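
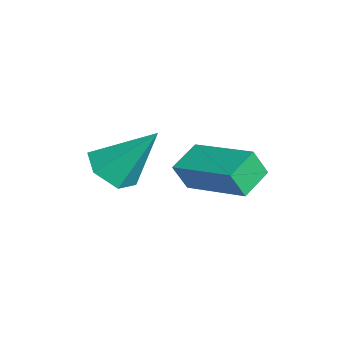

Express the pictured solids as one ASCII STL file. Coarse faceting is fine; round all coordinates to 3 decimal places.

solid 
facet normal -0.169 -0.612 -0.772
outer loop
vertex -3.255 -3.961 -0.026
vertex -4.038 -4.035 0.204
vertex -3.818 -3.44 -0.316
endloop
endfacet
facet normal 0.721 0.657 -0.220
outer loop
vertex -3.255 -3.961 -0.026
vertex -3.818 -3.44 -0.316
vertex -3.722 -2.885 1.656
endloop
endfacet
facet normal -0.168 -0.613 -0.772
outer loop
vertex -3.818 -3.44 -0.316
vertex -4.038 -4.035 0.204
vertex -4.602 -3.515 -0.086
endloop
endfacet
facet normal -0.167 0.951 -0.260
outer loop
vertex -3.818 -3.44 -0.316
vertex -4.602 -3.515 -0.086
vertex -3.722 -2.885 1.656
endloop
endfacet
facet normal -0.167 -0.612 -0.773
outer loop
vertex -4.602 -3.515 -0.086
vertex -4.038 -4.035 0.204
vertex -4.822 -4.11 0.433
endloop
endfacet
facet normal -0.828 0.510 0.234
outer loop
vertex -4.602 -3.515 -0.086
vertex -4.822 -4.11 0.433
vertex -3.722 -2.885 1.656
endloop
endfacet
facet normal -0.167 -0.612 -0.773
outer loop
vertex -4.822 -4.11 0.433
vertex -4.038 -4.035 0.204
vertex -4.258 -4.63 0.723
endloop
endfacet
facet normal -0.602 -0.225 0.766
outer loop
vertex -4.822 -4.11 0.433
vertex -4.258 -4.63 0.723
vertex -3.722 -2.885 1.656
endloop
endfacet
facet normal -0.169 -0.612 -0.773
outer loop
vertex -4.258 -4.63 0.723
vertex -4.038 -4.035 0.204
vertex -3.475 -4.556 0.493
endloop
endfacet
facet normal 0.286 -0.519 0.806
outer loop
vertex -4.258 -4.63 0.723
vertex -3.475 -4.556 0.493
vertex -3.722 -2.885 1.656
endloop
endfacet
facet normal -0.169 -0.612 -0.773
outer loop
vertex -3.475 -4.556 0.493
vertex -4.038 -4.035 0.204
vertex -3.255 -3.961 -0.026
endloop
endfacet
facet normal 0.947 -0.078 0.312
outer loop
vertex -3.475 -4.556 0.493
vertex -3.255 -3.961 -0.026
vertex -3.722 -2.885 1.656
endloop
endfacet
facet normal -0.676 0.663 0.321
outer loop
vertex -3.119 -2.021 1.54
vertex -1.667 -0.819 2.112
vertex -3.122 -1.644 0.755
endloop
endfacet
facet normal -0.737 -0.610 -0.290
outer loop
vertex -2.433 -2.321 0.428
vertex -3.119 -2.021 1.54
vertex -3.122 -1.644 0.755
endloop
endfacet
facet normal -0.676 0.663 0.321
outer loop
vertex -3.122 -1.644 0.755
vertex -1.667 -0.819 2.112
vertex -1.67 -0.442 1.328
endloop
endfacet
facet normal -0.003 0.433 -0.901
outer loop
vertex -1.67 -0.442 1.328
vertex -2.433 -2.321 0.428
vertex -3.122 -1.644 0.755
endloop
endfacet
facet normal 0.003 -0.433 0.902
outer loop
vertex -3.119 -2.021 1.54
vertex -0.978 -1.496 1.785
vertex -1.667 -0.819 2.112
endloop
endfacet
facet normal -0.737 -0.610 -0.290
outer loop
vertex -2.43 -2.698 1.212
vertex -3.119 -2.021 1.54
vertex -2.433 -2.321 0.428
endloop
endfacet
facet normal 0.003 -0.433 0.901
outer loop
vertex -2.43 -2.698 1.212
vertex -0.978 -1.496 1.785
vertex -3.119 -2.021 1.54
endloop
endfacet
facet normal 0.737 0.610 0.291
outer loop
vertex -1.667 -0.819 2.112
vertex -0.978 -1.496 1.785
vertex -1.67 -0.442 1.328
endloop
endfacet
facet normal -0.003 0.433 -0.901
outer loop
vertex -0.981 -1.119 1.0
vertex -2.433 -2.321 0.428
vertex -1.67 -0.442 1.328
endloop
endfacet
facet normal 0.737 0.610 0.290
outer loop
vertex -1.67 -0.442 1.328
vertex -0.978 -1.496 1.785
vertex -0.981 -1.119 1.0
endloop
endfacet
facet normal 0.676 -0.663 -0.322
outer loop
vertex -0.981 -1.119 1.0
vertex -2.43 -2.698 1.212
vertex -2.433 -2.321 0.428
endloop
endfacet
facet normal 0.676 -0.663 -0.321
outer loop
vertex -0.978 -1.496 1.785
vertex -2.43 -2.698 1.212
vertex -0.981 -1.119 1.0
endloop
endfacet

endsolid


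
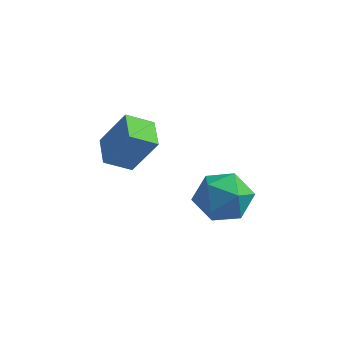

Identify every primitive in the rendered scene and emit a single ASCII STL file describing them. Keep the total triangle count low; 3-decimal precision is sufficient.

solid 
facet normal -0.494 0.844 0.208
outer loop
vertex -3.86 1.195 2.949
vertex -2.986 1.361 4.351
vertex -3.092 1.78 2.401
endloop
endfacet
facet normal -0.526 -0.100 -0.844
outer loop
vertex -2.494 0.759 2.149
vertex -3.86 1.195 2.949
vertex -3.092 1.78 2.401
endloop
endfacet
facet normal -0.494 0.844 0.208
outer loop
vertex -3.092 1.78 2.401
vertex -2.986 1.361 4.351
vertex -2.218 1.946 3.803
endloop
endfacet
facet normal 0.692 0.527 -0.494
outer loop
vertex -2.218 1.946 3.803
vertex -2.494 0.759 2.149
vertex -3.092 1.78 2.401
endloop
endfacet
facet normal -0.692 -0.527 0.494
outer loop
vertex -3.86 1.195 2.949
vertex -2.388 0.34 4.099
vertex -2.986 1.361 4.351
endloop
endfacet
facet normal -0.526 -0.100 -0.844
outer loop
vertex -3.262 0.174 2.697
vertex -3.86 1.195 2.949
vertex -2.494 0.759 2.149
endloop
endfacet
facet normal -0.692 -0.527 0.494
outer loop
vertex -3.262 0.174 2.697
vertex -2.388 0.34 4.099
vertex -3.86 1.195 2.949
endloop
endfacet
facet normal 0.526 0.100 0.844
outer loop
vertex -2.986 1.361 4.351
vertex -2.388 0.34 4.099
vertex -2.218 1.946 3.803
endloop
endfacet
facet normal 0.692 0.527 -0.494
outer loop
vertex -1.62 0.925 3.551
vertex -2.494 0.759 2.149
vertex -2.218 1.946 3.803
endloop
endfacet
facet normal 0.526 0.100 0.844
outer loop
vertex -2.218 1.946 3.803
vertex -2.388 0.34 4.099
vertex -1.62 0.925 3.551
endloop
endfacet
facet normal 0.494 -0.844 -0.208
outer loop
vertex -1.62 0.925 3.551
vertex -3.262 0.174 2.697
vertex -2.494 0.759 2.149
endloop
endfacet
facet normal 0.494 -0.844 -0.208
outer loop
vertex -2.388 0.34 4.099
vertex -3.262 0.174 2.697
vertex -1.62 0.925 3.551
endloop
endfacet
facet normal 0.457 0.789 0.412
outer loop
vertex -0.252 4.33 -0.272
vertex -0.032 3.712 0.668
vertex 0.72 3.728 -0.197
endloop
endfacet
facet normal 0.519 0.801 -0.300
outer loop
vertex -0.252 4.33 -0.272
vertex 0.72 3.728 -0.197
vertex 0.13 3.743 -1.179
endloop
endfacet
facet normal -0.138 0.804 -0.578
outer loop
vertex -0.252 4.33 -0.272
vertex 0.13 3.743 -1.179
vertex -0.986 3.737 -0.922
endloop
endfacet
facet normal -0.606 0.794 -0.040
outer loop
vertex -0.252 4.33 -0.272
vertex -0.986 3.737 -0.922
vertex -1.087 3.718 0.22
endloop
endfacet
facet normal -0.238 0.785 0.572
outer loop
vertex -0.252 4.33 -0.272
vertex -1.087 3.718 0.22
vertex -0.032 3.712 0.668
endloop
endfacet
facet normal 0.842 0.198 -0.503
outer loop
vertex 0.13 3.743 -1.179
vertex 0.72 3.728 -0.197
vertex 0.587 2.762 -0.8
endloop
endfacet
facet normal 0.741 0.178 0.647
outer loop
vertex 0.72 3.728 -0.197
vertex -0.032 3.712 0.668
vertex 0.486 2.743 0.342
endloop
endfacet
facet normal -0.384 0.171 0.907
outer loop
vertex -0.032 3.712 0.668
vertex -1.087 3.718 0.22
vertex -0.63 2.737 0.599
endloop
endfacet
facet normal -0.979 0.187 -0.083
outer loop
vertex -1.087 3.718 0.22
vertex -0.986 3.737 -0.922
vertex -1.22 2.752 -0.383
endloop
endfacet
facet normal -0.221 0.203 -0.954
outer loop
vertex -0.986 3.737 -0.922
vertex 0.13 3.743 -1.179
vertex -0.468 2.768 -1.248
endloop
endfacet
facet normal 0.606 -0.794 0.040
outer loop
vertex -0.248 2.15 -0.308
vertex 0.587 2.762 -0.8
vertex 0.486 2.743 0.342
endloop
endfacet
facet normal 0.138 -0.804 0.578
outer loop
vertex -0.248 2.15 -0.308
vertex 0.486 2.743 0.342
vertex -0.63 2.737 0.599
endloop
endfacet
facet normal -0.519 -0.801 0.300
outer loop
vertex -0.248 2.15 -0.308
vertex -0.63 2.737 0.599
vertex -1.22 2.752 -0.383
endloop
endfacet
facet normal -0.457 -0.789 -0.412
outer loop
vertex -0.248 2.15 -0.308
vertex -1.22 2.752 -0.383
vertex -0.468 2.768 -1.248
endloop
endfacet
facet normal 0.238 -0.785 -0.572
outer loop
vertex -0.248 2.15 -0.308
vertex -0.468 2.768 -1.248
vertex 0.587 2.762 -0.8
endloop
endfacet
facet normal 0.979 -0.187 0.083
outer loop
vertex 0.486 2.743 0.342
vertex 0.587 2.762 -0.8
vertex 0.72 3.728 -0.197
endloop
endfacet
facet normal 0.221 -0.203 0.954
outer loop
vertex -0.63 2.737 0.599
vertex 0.486 2.743 0.342
vertex -0.032 3.712 0.668
endloop
endfacet
facet normal -0.842 -0.198 0.503
outer loop
vertex -1.22 2.752 -0.383
vertex -0.63 2.737 0.599
vertex -1.087 3.718 0.22
endloop
endfacet
facet normal -0.741 -0.178 -0.647
outer loop
vertex -0.468 2.768 -1.248
vertex -1.22 2.752 -0.383
vertex -0.986 3.737 -0.922
endloop
endfacet
facet normal 0.384 -0.171 -0.907
outer loop
vertex 0.587 2.762 -0.8
vertex -0.468 2.768 -1.248
vertex 0.13 3.743 -1.179
endloop
endfacet

endsolid


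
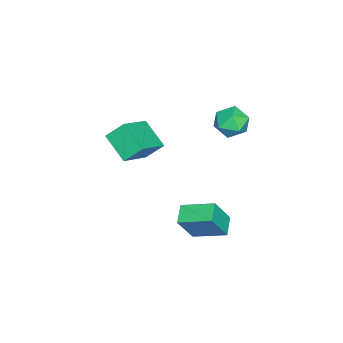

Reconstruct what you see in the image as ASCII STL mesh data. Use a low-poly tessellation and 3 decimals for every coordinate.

solid 
facet normal -0.430 0.278 -0.859
outer loop
vertex 1.919 0.577 -3.458
vertex 1.849 2.326 -2.858
vertex 2.948 0.773 -3.909
endloop
endfacet
facet normal 0.038 -0.945 -0.324
outer loop
vertex 3.751 0.254 -2.302
vertex 1.919 0.577 -3.458
vertex 2.948 0.773 -3.909
endloop
endfacet
facet normal -0.430 0.277 -0.859
outer loop
vertex 2.948 0.773 -3.909
vertex 1.849 2.326 -2.858
vertex 2.877 2.522 -3.309
endloop
endfacet
facet normal 0.902 0.172 -0.395
outer loop
vertex 2.877 2.522 -3.309
vertex 3.751 0.254 -2.302
vertex 2.948 0.773 -3.909
endloop
endfacet
facet normal -0.902 -0.172 0.395
outer loop
vertex 1.919 0.577 -3.458
vertex 2.652 1.807 -1.251
vertex 1.849 2.326 -2.858
endloop
endfacet
facet normal 0.038 -0.945 -0.324
outer loop
vertex 2.723 0.058 -1.851
vertex 1.919 0.577 -3.458
vertex 3.751 0.254 -2.302
endloop
endfacet
facet normal -0.902 -0.172 0.396
outer loop
vertex 2.723 0.058 -1.851
vertex 2.652 1.807 -1.251
vertex 1.919 0.577 -3.458
endloop
endfacet
facet normal -0.038 0.945 0.324
outer loop
vertex 1.849 2.326 -2.858
vertex 2.652 1.807 -1.251
vertex 2.877 2.522 -3.309
endloop
endfacet
facet normal 0.902 0.172 -0.396
outer loop
vertex 3.681 2.003 -1.702
vertex 3.751 0.254 -2.302
vertex 2.877 2.522 -3.309
endloop
endfacet
facet normal -0.038 0.945 0.324
outer loop
vertex 2.877 2.522 -3.309
vertex 2.652 1.807 -1.251
vertex 3.681 2.003 -1.702
endloop
endfacet
facet normal 0.430 -0.278 0.859
outer loop
vertex 3.681 2.003 -1.702
vertex 2.723 0.058 -1.851
vertex 3.751 0.254 -2.302
endloop
endfacet
facet normal 0.430 -0.277 0.859
outer loop
vertex 2.652 1.807 -1.251
vertex 2.723 0.058 -1.851
vertex 3.681 2.003 -1.702
endloop
endfacet
facet normal -0.027 -0.256 0.966
outer loop
vertex 1.127 2.098 4.297
vertex 0.146 1.924 4.224
vertex 0.798 1.188 4.047
endloop
endfacet
facet normal 0.610 -0.407 0.680
outer loop
vertex 1.127 2.098 4.297
vertex 0.798 1.188 4.047
vertex 1.586 1.581 3.576
endloop
endfacet
facet normal 0.885 0.198 0.421
outer loop
vertex 1.127 2.098 4.297
vertex 1.586 1.581 3.576
vertex 1.421 2.56 3.462
endloop
endfacet
facet normal 0.419 0.724 0.548
outer loop
vertex 1.127 2.098 4.297
vertex 1.421 2.56 3.462
vertex 0.531 2.772 3.863
endloop
endfacet
facet normal -0.144 0.442 0.885
outer loop
vertex 1.127 2.098 4.297
vertex 0.531 2.772 3.863
vertex 0.146 1.924 4.224
endloop
endfacet
facet normal 0.505 -0.853 0.133
outer loop
vertex 1.586 1.581 3.576
vertex 0.798 1.188 4.047
vertex 0.889 1.088 3.057
endloop
endfacet
facet normal -0.525 -0.608 0.596
outer loop
vertex 0.798 1.188 4.047
vertex 0.146 1.924 4.224
vertex -0.001 1.3 3.458
endloop
endfacet
facet normal -0.715 0.522 0.464
outer loop
vertex 0.146 1.924 4.224
vertex 0.531 2.772 3.863
vertex -0.166 2.279 3.344
endloop
endfacet
facet normal 0.196 0.977 -0.081
outer loop
vertex 0.531 2.772 3.863
vertex 1.421 2.56 3.462
vertex 0.622 2.672 2.873
endloop
endfacet
facet normal 0.950 0.127 -0.286
outer loop
vertex 1.421 2.56 3.462
vertex 1.586 1.581 3.576
vertex 1.274 1.936 2.696
endloop
endfacet
facet normal -0.419 -0.724 -0.548
outer loop
vertex 0.293 1.762 2.623
vertex 0.889 1.088 3.057
vertex -0.001 1.3 3.458
endloop
endfacet
facet normal -0.885 -0.198 -0.421
outer loop
vertex 0.293 1.762 2.623
vertex -0.001 1.3 3.458
vertex -0.166 2.279 3.344
endloop
endfacet
facet normal -0.610 0.407 -0.680
outer loop
vertex 0.293 1.762 2.623
vertex -0.166 2.279 3.344
vertex 0.622 2.672 2.873
endloop
endfacet
facet normal 0.027 0.256 -0.966
outer loop
vertex 0.293 1.762 2.623
vertex 0.622 2.672 2.873
vertex 1.274 1.936 2.696
endloop
endfacet
facet normal 0.144 -0.442 -0.885
outer loop
vertex 0.293 1.762 2.623
vertex 1.274 1.936 2.696
vertex 0.889 1.088 3.057
endloop
endfacet
facet normal -0.196 -0.977 0.081
outer loop
vertex -0.001 1.3 3.458
vertex 0.889 1.088 3.057
vertex 0.798 1.188 4.047
endloop
endfacet
facet normal -0.950 -0.127 0.286
outer loop
vertex -0.166 2.279 3.344
vertex -0.001 1.3 3.458
vertex 0.146 1.924 4.224
endloop
endfacet
facet normal -0.505 0.853 -0.133
outer loop
vertex 0.622 2.672 2.873
vertex -0.166 2.279 3.344
vertex 0.531 2.772 3.863
endloop
endfacet
facet normal 0.525 0.608 -0.596
outer loop
vertex 1.274 1.936 2.696
vertex 0.622 2.672 2.873
vertex 1.421 2.56 3.462
endloop
endfacet
facet normal 0.715 -0.522 -0.464
outer loop
vertex 0.889 1.088 3.057
vertex 1.274 1.936 2.696
vertex 1.586 1.581 3.576
endloop
endfacet
facet normal -0.858 0.191 -0.478
outer loop
vertex 0.62 -2.534 2.259
vertex 1.42 -1.274 1.326
vertex 0.928 -3.394 1.362
endloop
endfacet
facet normal -0.455 -0.716 0.530
outer loop
vertex 2.78 -3.806 2.394
vertex 0.62 -2.534 2.259
vertex 0.928 -3.394 1.362
endloop
endfacet
facet normal -0.858 0.191 -0.478
outer loop
vertex 0.928 -3.394 1.362
vertex 1.42 -1.274 1.326
vertex 1.728 -2.134 0.429
endloop
endfacet
facet normal 0.241 -0.672 -0.701
outer loop
vertex 1.728 -2.134 0.429
vertex 2.78 -3.806 2.394
vertex 0.928 -3.394 1.362
endloop
endfacet
facet normal -0.241 0.672 0.701
outer loop
vertex 0.62 -2.534 2.259
vertex 3.272 -1.686 2.358
vertex 1.42 -1.274 1.326
endloop
endfacet
facet normal -0.455 -0.716 0.530
outer loop
vertex 2.472 -2.946 3.291
vertex 0.62 -2.534 2.259
vertex 2.78 -3.806 2.394
endloop
endfacet
facet normal -0.241 0.672 0.701
outer loop
vertex 2.472 -2.946 3.291
vertex 3.272 -1.686 2.358
vertex 0.62 -2.534 2.259
endloop
endfacet
facet normal 0.455 0.716 -0.530
outer loop
vertex 1.42 -1.274 1.326
vertex 3.272 -1.686 2.358
vertex 1.728 -2.134 0.429
endloop
endfacet
facet normal 0.241 -0.672 -0.701
outer loop
vertex 3.58 -2.546 1.461
vertex 2.78 -3.806 2.394
vertex 1.728 -2.134 0.429
endloop
endfacet
facet normal 0.455 0.716 -0.530
outer loop
vertex 1.728 -2.134 0.429
vertex 3.272 -1.686 2.358
vertex 3.58 -2.546 1.461
endloop
endfacet
facet normal 0.858 -0.191 0.478
outer loop
vertex 3.58 -2.546 1.461
vertex 2.472 -2.946 3.291
vertex 2.78 -3.806 2.394
endloop
endfacet
facet normal 0.858 -0.191 0.478
outer loop
vertex 3.272 -1.686 2.358
vertex 2.472 -2.946 3.291
vertex 3.58 -2.546 1.461
endloop
endfacet

endsolid


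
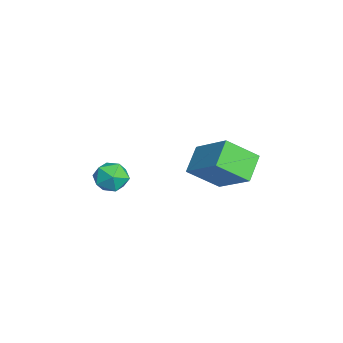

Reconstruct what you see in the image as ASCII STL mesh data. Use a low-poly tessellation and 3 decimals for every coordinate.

solid 
facet normal -0.660 -0.491 -0.568
outer loop
vertex -0.59 1.253 -2.315
vertex -1.503 1.701 -1.641
vertex -0.686 2.446 -3.236
endloop
endfacet
facet normal 0.748 -0.367 -0.553
outer loop
vertex 0.543 3.359 -2.179
vertex -0.59 1.253 -2.315
vertex -0.686 2.446 -3.236
endloop
endfacet
facet normal -0.661 -0.490 -0.568
outer loop
vertex -0.686 2.446 -3.236
vertex -1.503 1.701 -1.641
vertex -1.598 2.894 -2.561
endloop
endfacet
facet normal -0.063 0.790 -0.609
outer loop
vertex -1.598 2.894 -2.561
vertex 0.543 3.359 -2.179
vertex -0.686 2.446 -3.236
endloop
endfacet
facet normal 0.062 -0.790 0.610
outer loop
vertex -0.59 1.253 -2.315
vertex -0.274 2.614 -0.584
vertex -1.503 1.701 -1.641
endloop
endfacet
facet normal 0.748 -0.367 -0.553
outer loop
vertex 0.638 2.166 -1.259
vertex -0.59 1.253 -2.315
vertex 0.543 3.359 -2.179
endloop
endfacet
facet normal 0.063 -0.790 0.610
outer loop
vertex 0.638 2.166 -1.259
vertex -0.274 2.614 -0.584
vertex -0.59 1.253 -2.315
endloop
endfacet
facet normal -0.748 0.367 0.553
outer loop
vertex -1.503 1.701 -1.641
vertex -0.274 2.614 -0.584
vertex -1.598 2.894 -2.561
endloop
endfacet
facet normal -0.063 0.790 -0.610
outer loop
vertex -0.37 3.807 -1.505
vertex 0.543 3.359 -2.179
vertex -1.598 2.894 -2.561
endloop
endfacet
facet normal -0.748 0.367 0.553
outer loop
vertex -1.598 2.894 -2.561
vertex -0.274 2.614 -0.584
vertex -0.37 3.807 -1.505
endloop
endfacet
facet normal 0.660 0.491 0.568
outer loop
vertex -0.37 3.807 -1.505
vertex 0.638 2.166 -1.259
vertex 0.543 3.359 -2.179
endloop
endfacet
facet normal 0.661 0.491 0.567
outer loop
vertex -0.274 2.614 -0.584
vertex 0.638 2.166 -1.259
vertex -0.37 3.807 -1.505
endloop
endfacet
facet normal -0.128 0.961 -0.244
outer loop
vertex 0.203 -0.984 -2.42
vertex -0.176 -0.88 -1.811
vertex 0.543 -0.784 -1.811
endloop
endfacet
facet normal 0.487 0.712 -0.506
outer loop
vertex 0.203 -0.984 -2.42
vertex 0.543 -0.784 -1.811
vertex 0.836 -1.29 -2.241
endloop
endfacet
facet normal 0.338 0.157 -0.928
outer loop
vertex 0.203 -0.984 -2.42
vertex 0.836 -1.29 -2.241
vertex 0.298 -1.699 -2.506
endloop
endfacet
facet normal -0.369 0.063 -0.927
outer loop
vertex 0.203 -0.984 -2.42
vertex 0.298 -1.699 -2.506
vertex -0.328 -1.445 -2.24
endloop
endfacet
facet normal -0.657 0.560 -0.505
outer loop
vertex 0.203 -0.984 -2.42
vertex -0.328 -1.445 -2.24
vertex -0.176 -0.88 -1.811
endloop
endfacet
facet normal 0.879 0.474 0.041
outer loop
vertex 0.836 -1.29 -2.241
vertex 0.543 -0.784 -1.811
vertex 0.848 -1.375 -1.52
endloop
endfacet
facet normal -0.117 0.878 0.464
outer loop
vertex 0.543 -0.784 -1.811
vertex -0.176 -0.88 -1.811
vertex 0.222 -1.121 -1.254
endloop
endfacet
facet normal -0.973 0.229 0.043
outer loop
vertex -0.176 -0.88 -1.811
vertex -0.328 -1.445 -2.24
vertex -0.316 -1.53 -1.519
endloop
endfacet
facet normal -0.506 -0.577 -0.641
outer loop
vertex -0.328 -1.445 -2.24
vertex 0.298 -1.699 -2.506
vertex -0.023 -2.036 -1.949
endloop
endfacet
facet normal 0.639 -0.425 -0.641
outer loop
vertex 0.298 -1.699 -2.506
vertex 0.836 -1.29 -2.241
vertex 0.696 -1.94 -1.949
endloop
endfacet
facet normal 0.369 -0.063 0.927
outer loop
vertex 0.317 -1.836 -1.34
vertex 0.848 -1.375 -1.52
vertex 0.222 -1.121 -1.254
endloop
endfacet
facet normal -0.338 -0.157 0.928
outer loop
vertex 0.317 -1.836 -1.34
vertex 0.222 -1.121 -1.254
vertex -0.316 -1.53 -1.519
endloop
endfacet
facet normal -0.487 -0.712 0.506
outer loop
vertex 0.317 -1.836 -1.34
vertex -0.316 -1.53 -1.519
vertex -0.023 -2.036 -1.949
endloop
endfacet
facet normal 0.128 -0.961 0.244
outer loop
vertex 0.317 -1.836 -1.34
vertex -0.023 -2.036 -1.949
vertex 0.696 -1.94 -1.949
endloop
endfacet
facet normal 0.657 -0.560 0.505
outer loop
vertex 0.317 -1.836 -1.34
vertex 0.696 -1.94 -1.949
vertex 0.848 -1.375 -1.52
endloop
endfacet
facet normal 0.506 0.577 0.641
outer loop
vertex 0.222 -1.121 -1.254
vertex 0.848 -1.375 -1.52
vertex 0.543 -0.784 -1.811
endloop
endfacet
facet normal -0.639 0.425 0.641
outer loop
vertex -0.316 -1.53 -1.519
vertex 0.222 -1.121 -1.254
vertex -0.176 -0.88 -1.811
endloop
endfacet
facet normal -0.879 -0.474 -0.041
outer loop
vertex -0.023 -2.036 -1.949
vertex -0.316 -1.53 -1.519
vertex -0.328 -1.445 -2.24
endloop
endfacet
facet normal 0.117 -0.878 -0.464
outer loop
vertex 0.696 -1.94 -1.949
vertex -0.023 -2.036 -1.949
vertex 0.298 -1.699 -2.506
endloop
endfacet
facet normal 0.973 -0.229 -0.043
outer loop
vertex 0.848 -1.375 -1.52
vertex 0.696 -1.94 -1.949
vertex 0.836 -1.29 -2.241
endloop
endfacet

endsolid


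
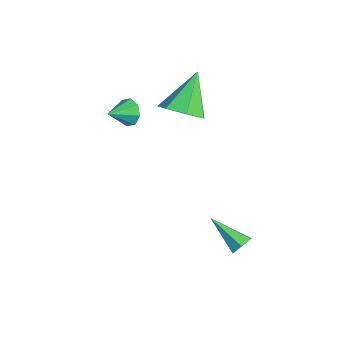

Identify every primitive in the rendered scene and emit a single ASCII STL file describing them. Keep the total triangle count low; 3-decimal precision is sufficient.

solid 
facet normal 0.509 -0.389 -0.768
outer loop
vertex -1.879 -0.265 2.402
vertex -2.696 -0.304 1.88
vertex -2.052 0.418 1.941
endloop
endfacet
facet normal 0.559 0.557 0.615
outer loop
vertex -1.879 -0.265 2.402
vertex -2.052 0.418 1.941
vertex -3.704 0.464 3.4
endloop
endfacet
facet normal 0.509 -0.389 -0.768
outer loop
vertex -2.052 0.418 1.941
vertex -2.696 -0.304 1.88
vertex -2.709 0.557 1.435
endloop
endfacet
facet normal 0.124 0.986 0.110
outer loop
vertex -2.052 0.418 1.941
vertex -2.709 0.557 1.435
vertex -3.704 0.464 3.4
endloop
endfacet
facet normal 0.509 -0.389 -0.768
outer loop
vertex -2.709 0.557 1.435
vertex -2.696 -0.304 1.88
vertex -3.357 0.048 1.263
endloop
endfacet
facet normal -0.558 0.793 -0.245
outer loop
vertex -2.709 0.557 1.435
vertex -3.357 0.048 1.263
vertex -3.704 0.464 3.4
endloop
endfacet
facet normal 0.510 -0.388 -0.768
outer loop
vertex -3.357 0.048 1.263
vertex -2.696 -0.304 1.88
vertex -3.506 -0.727 1.556
endloop
endfacet
facet normal -0.976 0.119 -0.182
outer loop
vertex -3.357 0.048 1.263
vertex -3.506 -0.727 1.556
vertex -3.704 0.464 3.4
endloop
endfacet
facet normal 0.510 -0.388 -0.768
outer loop
vertex -3.506 -0.727 1.556
vertex -2.696 -0.304 1.88
vertex -3.046 -1.184 2.092
endloop
endfacet
facet normal -0.814 -0.524 0.251
outer loop
vertex -3.506 -0.727 1.556
vertex -3.046 -1.184 2.092
vertex -3.704 0.464 3.4
endloop
endfacet
facet normal 0.510 -0.388 -0.768
outer loop
vertex -3.046 -1.184 2.092
vertex -2.696 -0.304 1.88
vertex -2.321 -0.978 2.469
endloop
endfacet
facet normal -0.193 -0.656 0.730
outer loop
vertex -3.046 -1.184 2.092
vertex -2.321 -0.978 2.469
vertex -3.704 0.464 3.4
endloop
endfacet
facet normal 0.509 -0.388 -0.768
outer loop
vertex -2.321 -0.978 2.469
vertex -2.696 -0.304 1.88
vertex -1.879 -0.265 2.402
endloop
endfacet
facet normal 0.418 -0.175 0.892
outer loop
vertex -2.321 -0.978 2.469
vertex -1.879 -0.265 2.402
vertex -3.704 0.464 3.4
endloop
endfacet
facet normal -0.445 0.824 -0.349
outer loop
vertex -1.568 -2.117 3.391
vertex -1.757 -2.439 2.872
vertex -2.006 -2.328 3.451
endloop
endfacet
facet normal 0.180 -0.096 0.979
outer loop
vertex -1.568 -2.117 3.391
vertex -2.006 -2.328 3.451
vertex -1.303 -3.281 3.228
endloop
endfacet
facet normal -0.445 0.825 -0.349
outer loop
vertex -2.006 -2.328 3.451
vertex -1.757 -2.439 2.872
vertex -2.298 -2.604 3.171
endloop
endfacet
facet normal -0.355 -0.453 0.817
outer loop
vertex -2.006 -2.328 3.451
vertex -2.298 -2.604 3.171
vertex -1.303 -3.281 3.228
endloop
endfacet
facet normal -0.445 0.824 -0.350
outer loop
vertex -2.298 -2.604 3.171
vertex -1.757 -2.439 2.872
vertex -2.273 -2.784 2.716
endloop
endfacet
facet normal -0.551 -0.786 0.281
outer loop
vertex -2.298 -2.604 3.171
vertex -2.273 -2.784 2.716
vertex -1.303 -3.281 3.228
endloop
endfacet
facet normal -0.445 0.824 -0.350
outer loop
vertex -2.273 -2.784 2.716
vertex -1.757 -2.439 2.872
vertex -1.946 -2.762 2.352
endloop
endfacet
facet normal -0.294 -0.901 -0.318
outer loop
vertex -2.273 -2.784 2.716
vertex -1.946 -2.762 2.352
vertex -1.303 -3.281 3.228
endloop
endfacet
facet normal -0.444 0.824 -0.351
outer loop
vertex -1.946 -2.762 2.352
vertex -1.757 -2.439 2.872
vertex -1.508 -2.551 2.293
endloop
endfacet
facet normal 0.267 -0.730 -0.629
outer loop
vertex -1.946 -2.762 2.352
vertex -1.508 -2.551 2.293
vertex -1.303 -3.281 3.228
endloop
endfacet
facet normal -0.444 0.824 -0.351
outer loop
vertex -1.508 -2.551 2.293
vertex -1.757 -2.439 2.872
vertex -1.216 -2.275 2.572
endloop
endfacet
facet normal 0.801 -0.374 -0.468
outer loop
vertex -1.508 -2.551 2.293
vertex -1.216 -2.275 2.572
vertex -1.303 -3.281 3.228
endloop
endfacet
facet normal -0.444 0.825 -0.350
outer loop
vertex -1.216 -2.275 2.572
vertex -1.757 -2.439 2.872
vertex -1.24 -2.095 3.027
endloop
endfacet
facet normal 0.997 -0.041 0.069
outer loop
vertex -1.216 -2.275 2.572
vertex -1.24 -2.095 3.027
vertex -1.303 -3.281 3.228
endloop
endfacet
facet normal -0.444 0.825 -0.350
outer loop
vertex -1.24 -2.095 3.027
vertex -1.757 -2.439 2.872
vertex -1.568 -2.117 3.391
endloop
endfacet
facet normal 0.739 0.074 0.670
outer loop
vertex -1.24 -2.095 3.027
vertex -1.568 -2.117 3.391
vertex -1.303 -3.281 3.228
endloop
endfacet
facet normal 0.600 0.600 -0.529
outer loop
vertex 2.175 0.791 -2.43
vertex 1.848 1.198 -2.339
vertex 2.245 1.097 -2.003
endloop
endfacet
facet normal 0.600 -0.693 0.398
outer loop
vertex 2.175 0.791 -2.43
vertex 2.245 1.097 -2.003
vertex 0.852 0.202 -1.461
endloop
endfacet
facet normal 0.600 0.600 -0.529
outer loop
vertex 2.245 1.097 -2.003
vertex 1.848 1.198 -2.339
vertex 1.918 1.504 -1.912
endloop
endfacet
facet normal 0.331 0.055 0.942
outer loop
vertex 2.245 1.097 -2.003
vertex 1.918 1.504 -1.912
vertex 0.852 0.202 -1.461
endloop
endfacet
facet normal 0.600 0.600 -0.529
outer loop
vertex 1.918 1.504 -1.912
vertex 1.848 1.198 -2.339
vertex 1.521 1.605 -2.248
endloop
endfacet
facet normal -0.430 0.589 0.685
outer loop
vertex 1.918 1.504 -1.912
vertex 1.521 1.605 -2.248
vertex 0.852 0.202 -1.461
endloop
endfacet
facet normal 0.600 0.600 -0.529
outer loop
vertex 1.521 1.605 -2.248
vertex 1.848 1.198 -2.339
vertex 1.451 1.299 -2.675
endloop
endfacet
facet normal -0.920 0.373 -0.117
outer loop
vertex 1.521 1.605 -2.248
vertex 1.451 1.299 -2.675
vertex 0.852 0.202 -1.461
endloop
endfacet
facet normal 0.600 0.600 -0.529
outer loop
vertex 1.451 1.299 -2.675
vertex 1.848 1.198 -2.339
vertex 1.778 0.892 -2.766
endloop
endfacet
facet normal -0.651 -0.375 -0.660
outer loop
vertex 1.451 1.299 -2.675
vertex 1.778 0.892 -2.766
vertex 0.852 0.202 -1.461
endloop
endfacet
facet normal 0.600 0.600 -0.529
outer loop
vertex 1.778 0.892 -2.766
vertex 1.848 1.198 -2.339
vertex 2.175 0.791 -2.43
endloop
endfacet
facet normal 0.110 -0.909 -0.403
outer loop
vertex 1.778 0.892 -2.766
vertex 2.175 0.791 -2.43
vertex 0.852 0.202 -1.461
endloop
endfacet

endsolid


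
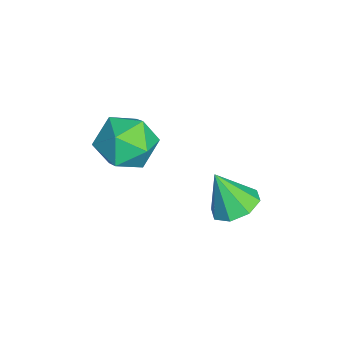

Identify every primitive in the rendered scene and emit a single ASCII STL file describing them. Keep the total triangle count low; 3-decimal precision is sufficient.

solid 
facet normal 0.157 0.434 -0.887
outer loop
vertex -1.822 0.946 2.182
vertex -2.581 1.121 2.133
vertex -1.949 1.479 2.42
endloop
endfacet
facet normal 0.784 -0.088 0.615
outer loop
vertex -1.822 0.946 2.182
vertex -1.949 1.479 2.42
vertex -2.799 0.519 3.367
endloop
endfacet
facet normal 0.158 0.433 -0.888
outer loop
vertex -1.949 1.479 2.42
vertex -2.581 1.121 2.133
vertex -2.446 1.802 2.489
endloop
endfacet
facet normal 0.398 0.441 0.804
outer loop
vertex -1.949 1.479 2.42
vertex -2.446 1.802 2.489
vertex -2.799 0.519 3.367
endloop
endfacet
facet normal 0.157 0.433 -0.888
outer loop
vertex -2.446 1.802 2.489
vertex -2.581 1.121 2.133
vertex -3.022 1.726 2.35
endloop
endfacet
facet normal -0.262 0.593 0.761
outer loop
vertex -2.446 1.802 2.489
vertex -3.022 1.726 2.35
vertex -2.799 0.519 3.367
endloop
endfacet
facet normal 0.157 0.433 -0.888
outer loop
vertex -3.022 1.726 2.35
vertex -2.581 1.121 2.133
vertex -3.339 1.296 2.084
endloop
endfacet
facet normal -0.812 0.282 0.512
outer loop
vertex -3.022 1.726 2.35
vertex -3.339 1.296 2.084
vertex -2.799 0.519 3.367
endloop
endfacet
facet normal 0.157 0.432 -0.888
outer loop
vertex -3.339 1.296 2.084
vertex -2.581 1.121 2.133
vertex -3.212 0.763 1.847
endloop
endfacet
facet normal -0.929 -0.311 0.202
outer loop
vertex -3.339 1.296 2.084
vertex -3.212 0.763 1.847
vertex -2.799 0.519 3.367
endloop
endfacet
facet normal 0.157 0.433 -0.888
outer loop
vertex -3.212 0.763 1.847
vertex -2.581 1.121 2.133
vertex -2.715 0.44 1.777
endloop
endfacet
facet normal -0.544 -0.839 0.013
outer loop
vertex -3.212 0.763 1.847
vertex -2.715 0.44 1.777
vertex -2.799 0.519 3.367
endloop
endfacet
facet normal 0.157 0.433 -0.888
outer loop
vertex -2.715 0.44 1.777
vertex -2.581 1.121 2.133
vertex -2.139 0.516 1.916
endloop
endfacet
facet normal 0.117 -0.992 0.055
outer loop
vertex -2.715 0.44 1.777
vertex -2.139 0.516 1.916
vertex -2.799 0.519 3.367
endloop
endfacet
facet normal 0.157 0.433 -0.888
outer loop
vertex -2.139 0.516 1.916
vertex -2.581 1.121 2.133
vertex -1.822 0.946 2.182
endloop
endfacet
facet normal 0.667 -0.680 0.305
outer loop
vertex -2.139 0.516 1.916
vertex -1.822 0.946 2.182
vertex -2.799 0.519 3.367
endloop
endfacet
facet normal -0.905 -0.348 0.247
outer loop
vertex -4.614 -1.682 4.105
vertex -4.398 -2.568 3.648
vertex -4.179 -2.437 4.636
endloop
endfacet
facet normal -0.674 0.124 0.728
outer loop
vertex -4.614 -1.682 4.105
vertex -4.179 -2.437 4.636
vertex -3.864 -1.475 4.764
endloop
endfacet
facet normal -0.548 0.740 0.391
outer loop
vertex -4.614 -1.682 4.105
vertex -3.864 -1.475 4.764
vertex -3.887 -1.012 3.856
endloop
endfacet
facet normal -0.700 0.648 -0.299
outer loop
vertex -4.614 -1.682 4.105
vertex -3.887 -1.012 3.856
vertex -4.217 -1.687 3.166
endloop
endfacet
facet normal -0.921 -0.024 -0.389
outer loop
vertex -4.614 -1.682 4.105
vertex -4.217 -1.687 3.166
vertex -4.398 -2.568 3.648
endloop
endfacet
facet normal -0.054 -0.114 0.992
outer loop
vertex -3.864 -1.475 4.764
vertex -4.179 -2.437 4.636
vertex -3.183 -2.233 4.714
endloop
endfacet
facet normal -0.427 -0.879 0.211
outer loop
vertex -4.179 -2.437 4.636
vertex -4.398 -2.568 3.648
vertex -3.513 -2.908 4.024
endloop
endfacet
facet normal -0.454 -0.354 -0.818
outer loop
vertex -4.398 -2.568 3.648
vertex -4.217 -1.687 3.166
vertex -3.536 -2.445 3.116
endloop
endfacet
facet normal -0.098 0.734 -0.672
outer loop
vertex -4.217 -1.687 3.166
vertex -3.887 -1.012 3.856
vertex -3.221 -1.483 3.244
endloop
endfacet
facet normal 0.149 0.882 0.446
outer loop
vertex -3.887 -1.012 3.856
vertex -3.864 -1.475 4.764
vertex -3.002 -1.352 4.232
endloop
endfacet
facet normal 0.700 -0.648 0.299
outer loop
vertex -2.786 -2.238 3.775
vertex -3.183 -2.233 4.714
vertex -3.513 -2.908 4.024
endloop
endfacet
facet normal 0.548 -0.740 -0.391
outer loop
vertex -2.786 -2.238 3.775
vertex -3.513 -2.908 4.024
vertex -3.536 -2.445 3.116
endloop
endfacet
facet normal 0.674 -0.124 -0.728
outer loop
vertex -2.786 -2.238 3.775
vertex -3.536 -2.445 3.116
vertex -3.221 -1.483 3.244
endloop
endfacet
facet normal 0.905 0.348 -0.247
outer loop
vertex -2.786 -2.238 3.775
vertex -3.221 -1.483 3.244
vertex -3.002 -1.352 4.232
endloop
endfacet
facet normal 0.921 0.024 0.389
outer loop
vertex -2.786 -2.238 3.775
vertex -3.002 -1.352 4.232
vertex -3.183 -2.233 4.714
endloop
endfacet
facet normal 0.098 -0.734 0.672
outer loop
vertex -3.513 -2.908 4.024
vertex -3.183 -2.233 4.714
vertex -4.179 -2.437 4.636
endloop
endfacet
facet normal -0.149 -0.882 -0.446
outer loop
vertex -3.536 -2.445 3.116
vertex -3.513 -2.908 4.024
vertex -4.398 -2.568 3.648
endloop
endfacet
facet normal 0.054 0.114 -0.992
outer loop
vertex -3.221 -1.483 3.244
vertex -3.536 -2.445 3.116
vertex -4.217 -1.687 3.166
endloop
endfacet
facet normal 0.427 0.879 -0.211
outer loop
vertex -3.002 -1.352 4.232
vertex -3.221 -1.483 3.244
vertex -3.887 -1.012 3.856
endloop
endfacet
facet normal 0.454 0.354 0.818
outer loop
vertex -3.183 -2.233 4.714
vertex -3.002 -1.352 4.232
vertex -3.864 -1.475 4.764
endloop
endfacet

endsolid


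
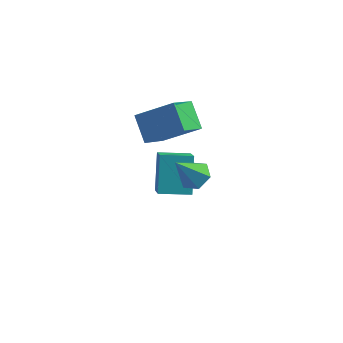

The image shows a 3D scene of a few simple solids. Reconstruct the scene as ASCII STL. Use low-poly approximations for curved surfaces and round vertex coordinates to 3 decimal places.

solid 
facet normal -0.482 0.631 0.608
outer loop
vertex -0.704 2.466 4.34
vertex -0.247 3.74 3.379
vertex -2.376 2.242 3.248
endloop
endfacet
facet normal -0.275 -0.767 0.579
outer loop
vertex -1.673 1.32 2.361
vertex -0.704 2.466 4.34
vertex -2.376 2.242 3.248
endloop
endfacet
facet normal -0.482 0.631 0.608
outer loop
vertex -2.376 2.242 3.248
vertex -0.247 3.74 3.379
vertex -1.919 3.516 2.287
endloop
endfacet
facet normal -0.832 -0.112 -0.543
outer loop
vertex -1.919 3.516 2.287
vertex -1.673 1.32 2.361
vertex -2.376 2.242 3.248
endloop
endfacet
facet normal 0.832 0.112 0.543
outer loop
vertex -0.704 2.466 4.34
vertex 0.456 2.818 2.492
vertex -0.247 3.74 3.379
endloop
endfacet
facet normal -0.275 -0.767 0.579
outer loop
vertex -0.001 1.544 3.453
vertex -0.704 2.466 4.34
vertex -1.673 1.32 2.361
endloop
endfacet
facet normal 0.832 0.112 0.543
outer loop
vertex -0.001 1.544 3.453
vertex 0.456 2.818 2.492
vertex -0.704 2.466 4.34
endloop
endfacet
facet normal 0.275 0.767 -0.579
outer loop
vertex -0.247 3.74 3.379
vertex 0.456 2.818 2.492
vertex -1.919 3.516 2.287
endloop
endfacet
facet normal -0.832 -0.112 -0.543
outer loop
vertex -1.216 2.594 1.4
vertex -1.673 1.32 2.361
vertex -1.919 3.516 2.287
endloop
endfacet
facet normal 0.275 0.767 -0.579
outer loop
vertex -1.919 3.516 2.287
vertex 0.456 2.818 2.492
vertex -1.216 2.594 1.4
endloop
endfacet
facet normal 0.482 -0.631 -0.608
outer loop
vertex -1.216 2.594 1.4
vertex -0.001 1.544 3.453
vertex -1.673 1.32 2.361
endloop
endfacet
facet normal 0.482 -0.631 -0.608
outer loop
vertex 0.456 2.818 2.492
vertex -0.001 1.544 3.453
vertex -1.216 2.594 1.4
endloop
endfacet
facet normal 0.380 0.406 -0.831
outer loop
vertex 1.861 -1.297 3.527
vertex 1.178 -1.151 3.286
vertex 1.54 -0.652 3.695
endloop
endfacet
facet normal 0.632 0.115 0.766
outer loop
vertex 1.861 -1.297 3.527
vertex 1.54 -0.652 3.695
vertex 0.522 -1.849 4.714
endloop
endfacet
facet normal 0.381 0.405 -0.831
outer loop
vertex 1.54 -0.652 3.695
vertex 1.178 -1.151 3.286
vertex 0.856 -0.506 3.453
endloop
endfacet
facet normal -0.104 0.694 0.712
outer loop
vertex 1.54 -0.652 3.695
vertex 0.856 -0.506 3.453
vertex 0.522 -1.849 4.714
endloop
endfacet
facet normal 0.381 0.405 -0.831
outer loop
vertex 0.856 -0.506 3.453
vertex 1.178 -1.151 3.286
vertex 0.494 -1.004 3.044
endloop
endfacet
facet normal -0.868 0.437 0.236
outer loop
vertex 0.856 -0.506 3.453
vertex 0.494 -1.004 3.044
vertex 0.522 -1.849 4.714
endloop
endfacet
facet normal 0.381 0.406 -0.831
outer loop
vertex 0.494 -1.004 3.044
vertex 1.178 -1.151 3.286
vertex 0.815 -1.649 2.876
endloop
endfacet
facet normal -0.898 -0.398 -0.187
outer loop
vertex 0.494 -1.004 3.044
vertex 0.815 -1.649 2.876
vertex 0.522 -1.849 4.714
endloop
endfacet
facet normal 0.381 0.406 -0.831
outer loop
vertex 0.815 -1.649 2.876
vertex 1.178 -1.151 3.286
vertex 1.499 -1.796 3.118
endloop
endfacet
facet normal -0.163 -0.978 -0.132
outer loop
vertex 0.815 -1.649 2.876
vertex 1.499 -1.796 3.118
vertex 0.522 -1.849 4.714
endloop
endfacet
facet normal 0.380 0.406 -0.831
outer loop
vertex 1.499 -1.796 3.118
vertex 1.178 -1.151 3.286
vertex 1.861 -1.297 3.527
endloop
endfacet
facet normal 0.602 -0.720 0.345
outer loop
vertex 1.499 -1.796 3.118
vertex 1.861 -1.297 3.527
vertex 0.522 -1.849 4.714
endloop
endfacet
facet normal -0.953 -0.291 0.086
outer loop
vertex -1.37 2.62 0.277
vertex -1.834 3.814 -0.825
vertex -1.115 1.349 -1.206
endloop
endfacet
facet normal 0.275 -0.706 0.652
outer loop
vertex 0.314 1.786 -1.335
vertex -1.37 2.62 0.277
vertex -1.115 1.349 -1.206
endloop
endfacet
facet normal -0.953 -0.291 0.086
outer loop
vertex -1.115 1.349 -1.206
vertex -1.834 3.814 -0.825
vertex -1.579 2.543 -2.309
endloop
endfacet
facet normal 0.129 -0.645 -0.753
outer loop
vertex -1.579 2.543 -2.309
vertex 0.314 1.786 -1.335
vertex -1.115 1.349 -1.206
endloop
endfacet
facet normal -0.129 0.645 0.753
outer loop
vertex -1.37 2.62 0.277
vertex -0.405 4.251 -0.954
vertex -1.834 3.814 -0.825
endloop
endfacet
facet normal 0.274 -0.707 0.652
outer loop
vertex 0.059 3.057 0.149
vertex -1.37 2.62 0.277
vertex 0.314 1.786 -1.335
endloop
endfacet
facet normal -0.130 0.645 0.753
outer loop
vertex 0.059 3.057 0.149
vertex -0.405 4.251 -0.954
vertex -1.37 2.62 0.277
endloop
endfacet
facet normal -0.275 0.706 -0.652
outer loop
vertex -1.834 3.814 -0.825
vertex -0.405 4.251 -0.954
vertex -1.579 2.543 -2.309
endloop
endfacet
facet normal 0.130 -0.645 -0.753
outer loop
vertex -0.15 2.98 -2.437
vertex 0.314 1.786 -1.335
vertex -1.579 2.543 -2.309
endloop
endfacet
facet normal -0.274 0.706 -0.653
outer loop
vertex -1.579 2.543 -2.309
vertex -0.405 4.251 -0.954
vertex -0.15 2.98 -2.437
endloop
endfacet
facet normal 0.953 0.291 -0.086
outer loop
vertex -0.15 2.98 -2.437
vertex 0.059 3.057 0.149
vertex 0.314 1.786 -1.335
endloop
endfacet
facet normal 0.953 0.291 -0.086
outer loop
vertex -0.405 4.251 -0.954
vertex 0.059 3.057 0.149
vertex -0.15 2.98 -2.437
endloop
endfacet

endsolid


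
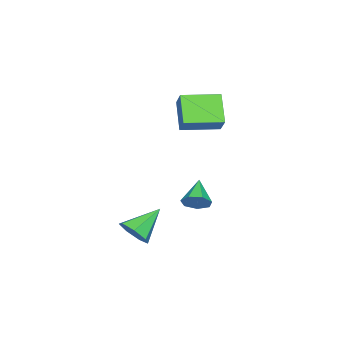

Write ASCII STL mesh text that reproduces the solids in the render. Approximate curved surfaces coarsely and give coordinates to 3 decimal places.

solid 
facet normal 0.823 0.215 -0.527
outer loop
vertex -2.271 1.152 -0.873
vertex -2.527 0.76 -1.433
vertex -2.623 1.47 -1.293
endloop
endfacet
facet normal -0.220 0.680 0.699
outer loop
vertex -2.271 1.152 -0.873
vertex -2.623 1.47 -1.293
vertex -3.753 0.44 -0.647
endloop
endfacet
facet normal 0.822 0.215 -0.527
outer loop
vertex -2.623 1.47 -1.293
vertex -2.527 0.76 -1.433
vertex -2.903 1.253 -1.818
endloop
endfacet
facet normal -0.660 0.750 0.042
outer loop
vertex -2.623 1.47 -1.293
vertex -2.903 1.253 -1.818
vertex -3.753 0.44 -0.647
endloop
endfacet
facet normal 0.822 0.215 -0.527
outer loop
vertex -2.903 1.253 -1.818
vertex -2.527 0.76 -1.433
vertex -2.9 0.665 -2.053
endloop
endfacet
facet normal -0.853 0.190 -0.487
outer loop
vertex -2.903 1.253 -1.818
vertex -2.9 0.665 -2.053
vertex -3.753 0.44 -0.647
endloop
endfacet
facet normal 0.822 0.213 -0.527
outer loop
vertex -2.9 0.665 -2.053
vertex -2.527 0.76 -1.433
vertex -2.617 0.148 -1.821
endloop
endfacet
facet normal -0.654 -0.577 -0.489
outer loop
vertex -2.9 0.665 -2.053
vertex -2.617 0.148 -1.821
vertex -3.753 0.44 -0.647
endloop
endfacet
facet normal 0.822 0.214 -0.528
outer loop
vertex -2.617 0.148 -1.821
vertex -2.527 0.76 -1.433
vertex -2.266 0.092 -1.297
endloop
endfacet
facet normal -0.212 -0.977 0.038
outer loop
vertex -2.617 0.148 -1.821
vertex -2.266 0.092 -1.297
vertex -3.753 0.44 -0.647
endloop
endfacet
facet normal 0.823 0.214 -0.527
outer loop
vertex -2.266 0.092 -1.297
vertex -2.527 0.76 -1.433
vertex -2.112 0.538 -0.875
endloop
endfacet
facet normal 0.139 -0.705 0.695
outer loop
vertex -2.266 0.092 -1.297
vertex -2.112 0.538 -0.875
vertex -3.753 0.44 -0.647
endloop
endfacet
facet normal 0.823 0.215 -0.526
outer loop
vertex -2.112 0.538 -0.875
vertex -2.527 0.76 -1.433
vertex -2.271 1.152 -0.873
endloop
endfacet
facet normal 0.136 0.032 0.990
outer loop
vertex -2.112 0.538 -0.875
vertex -2.271 1.152 -0.873
vertex -3.753 0.44 -0.647
endloop
endfacet
facet normal 0.719 -0.416 -0.556
outer loop
vertex 1.114 -1.328 -1.231
vertex 0.804 -0.932 -1.928
vertex 1.396 -0.652 -1.372
endloop
endfacet
facet normal 0.249 0.097 0.964
outer loop
vertex 1.114 -1.328 -1.231
vertex 1.396 -0.652 -1.372
vertex -0.484 -0.188 -0.932
endloop
endfacet
facet normal 0.719 -0.415 -0.557
outer loop
vertex 1.396 -0.652 -1.372
vertex 0.804 -0.932 -1.928
vertex 1.232 -0.186 -1.931
endloop
endfacet
facet normal 0.319 0.772 0.550
outer loop
vertex 1.396 -0.652 -1.372
vertex 1.232 -0.186 -1.931
vertex -0.484 -0.188 -0.932
endloop
endfacet
facet normal 0.720 -0.415 -0.557
outer loop
vertex 1.232 -0.186 -1.931
vertex 0.804 -0.932 -1.928
vertex 0.745 -0.282 -2.489
endloop
endfacet
facet normal -0.067 0.991 -0.112
outer loop
vertex 1.232 -0.186 -1.931
vertex 0.745 -0.282 -2.489
vertex -0.484 -0.188 -0.932
endloop
endfacet
facet normal 0.719 -0.416 -0.557
outer loop
vertex 0.745 -0.282 -2.489
vertex 0.804 -0.932 -1.928
vertex 0.302 -0.867 -2.624
endloop
endfacet
facet normal -0.617 0.588 -0.523
outer loop
vertex 0.745 -0.282 -2.489
vertex 0.302 -0.867 -2.624
vertex -0.484 -0.188 -0.932
endloop
endfacet
facet normal 0.719 -0.415 -0.557
outer loop
vertex 0.302 -0.867 -2.624
vertex 0.804 -0.932 -1.928
vertex 0.237 -1.501 -2.236
endloop
endfacet
facet normal -0.918 -0.134 -0.373
outer loop
vertex 0.302 -0.867 -2.624
vertex 0.237 -1.501 -2.236
vertex -0.484 -0.188 -0.932
endloop
endfacet
facet normal 0.719 -0.416 -0.556
outer loop
vertex 0.237 -1.501 -2.236
vertex 0.804 -0.932 -1.928
vertex 0.598 -1.706 -1.616
endloop
endfacet
facet normal -0.743 -0.631 0.224
outer loop
vertex 0.237 -1.501 -2.236
vertex 0.598 -1.706 -1.616
vertex -0.484 -0.188 -0.932
endloop
endfacet
facet normal 0.720 -0.416 -0.556
outer loop
vertex 0.598 -1.706 -1.616
vertex 0.804 -0.932 -1.928
vertex 1.114 -1.328 -1.231
endloop
endfacet
facet normal -0.224 -0.529 0.819
outer loop
vertex 0.598 -1.706 -1.616
vertex 1.114 -1.328 -1.231
vertex -0.484 -0.188 -0.932
endloop
endfacet
facet normal -0.507 0.860 -0.051
outer loop
vertex -5.049 0.799 3.88
vertex -4.378 1.244 4.715
vertex -3.969 1.366 2.71
endloop
endfacet
facet normal -0.579 -0.383 -0.720
outer loop
vertex -3.022 -0.244 2.805
vertex -5.049 0.799 3.88
vertex -3.969 1.366 2.71
endloop
endfacet
facet normal -0.506 0.861 -0.051
outer loop
vertex -3.969 1.366 2.71
vertex -4.378 1.244 4.715
vertex -3.298 1.81 3.545
endloop
endfacet
facet normal 0.639 0.335 -0.692
outer loop
vertex -3.298 1.81 3.545
vertex -3.022 -0.244 2.805
vertex -3.969 1.366 2.71
endloop
endfacet
facet normal -0.639 -0.335 0.692
outer loop
vertex -5.049 0.799 3.88
vertex -3.431 -0.366 4.81
vertex -4.378 1.244 4.715
endloop
endfacet
facet normal -0.579 -0.383 -0.720
outer loop
vertex -4.102 -0.81 3.975
vertex -5.049 0.799 3.88
vertex -3.022 -0.244 2.805
endloop
endfacet
facet normal -0.639 -0.335 0.692
outer loop
vertex -4.102 -0.81 3.975
vertex -3.431 -0.366 4.81
vertex -5.049 0.799 3.88
endloop
endfacet
facet normal 0.579 0.383 0.720
outer loop
vertex -4.378 1.244 4.715
vertex -3.431 -0.366 4.81
vertex -3.298 1.81 3.545
endloop
endfacet
facet normal 0.639 0.335 -0.692
outer loop
vertex -2.351 0.201 3.64
vertex -3.022 -0.244 2.805
vertex -3.298 1.81 3.545
endloop
endfacet
facet normal 0.579 0.383 0.720
outer loop
vertex -3.298 1.81 3.545
vertex -3.431 -0.366 4.81
vertex -2.351 0.201 3.64
endloop
endfacet
facet normal 0.507 -0.861 0.051
outer loop
vertex -2.351 0.201 3.64
vertex -4.102 -0.81 3.975
vertex -3.022 -0.244 2.805
endloop
endfacet
facet normal 0.507 -0.861 0.051
outer loop
vertex -3.431 -0.366 4.81
vertex -4.102 -0.81 3.975
vertex -2.351 0.201 3.64
endloop
endfacet

endsolid


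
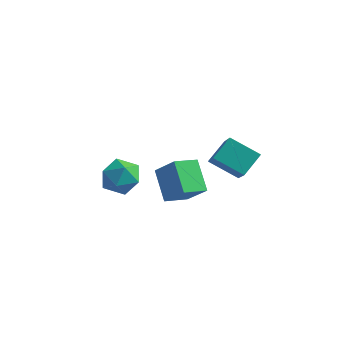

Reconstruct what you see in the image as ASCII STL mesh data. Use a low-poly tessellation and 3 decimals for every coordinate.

solid 
facet normal -0.566 0.501 0.654
outer loop
vertex 1.21 -2.948 -0.548
vertex 1.823 -1.76 -0.928
vertex -0.016 -2.712 -1.789
endloop
endfacet
facet normal -0.441 -0.855 0.273
outer loop
vertex 1.077 -3.68 -3.052
vertex 1.21 -2.948 -0.548
vertex -0.016 -2.712 -1.789
endloop
endfacet
facet normal -0.566 0.502 0.654
outer loop
vertex -0.016 -2.712 -1.789
vertex 1.823 -1.76 -0.928
vertex 0.598 -1.524 -2.169
endloop
endfacet
facet normal -0.696 0.134 -0.705
outer loop
vertex 0.598 -1.524 -2.169
vertex 1.077 -3.68 -3.052
vertex -0.016 -2.712 -1.789
endloop
endfacet
facet normal 0.696 -0.134 0.705
outer loop
vertex 1.21 -2.948 -0.548
vertex 2.916 -2.728 -2.191
vertex 1.823 -1.76 -0.928
endloop
endfacet
facet normal -0.442 -0.855 0.273
outer loop
vertex 2.302 -3.916 -1.811
vertex 1.21 -2.948 -0.548
vertex 1.077 -3.68 -3.052
endloop
endfacet
facet normal 0.696 -0.134 0.705
outer loop
vertex 2.302 -3.916 -1.811
vertex 2.916 -2.728 -2.191
vertex 1.21 -2.948 -0.548
endloop
endfacet
facet normal 0.441 0.855 -0.273
outer loop
vertex 1.823 -1.76 -0.928
vertex 2.916 -2.728 -2.191
vertex 0.598 -1.524 -2.169
endloop
endfacet
facet normal -0.697 0.134 -0.705
outer loop
vertex 1.69 -2.492 -3.432
vertex 1.077 -3.68 -3.052
vertex 0.598 -1.524 -2.169
endloop
endfacet
facet normal 0.441 0.855 -0.273
outer loop
vertex 0.598 -1.524 -2.169
vertex 2.916 -2.728 -2.191
vertex 1.69 -2.492 -3.432
endloop
endfacet
facet normal 0.566 -0.501 -0.654
outer loop
vertex 1.69 -2.492 -3.432
vertex 2.302 -3.916 -1.811
vertex 1.077 -3.68 -3.052
endloop
endfacet
facet normal 0.566 -0.502 -0.654
outer loop
vertex 2.916 -2.728 -2.191
vertex 2.302 -3.916 -1.811
vertex 1.69 -2.492 -3.432
endloop
endfacet
facet normal -0.465 0.606 -0.646
outer loop
vertex 2.103 0.465 -0.821
vertex 3.66 0.746 -1.678
vertex 1.825 -0.69 -1.704
endloop
endfacet
facet normal -0.865 -0.156 0.477
outer loop
vertex 2.82 -1.986 -0.322
vertex 2.103 0.465 -0.821
vertex 1.825 -0.69 -1.704
endloop
endfacet
facet normal -0.465 0.606 -0.646
outer loop
vertex 1.825 -0.69 -1.704
vertex 3.66 0.746 -1.678
vertex 3.382 -0.409 -2.561
endloop
endfacet
facet normal -0.188 -0.780 -0.597
outer loop
vertex 3.382 -0.409 -2.561
vertex 2.82 -1.986 -0.322
vertex 1.825 -0.69 -1.704
endloop
endfacet
facet normal 0.188 0.780 0.597
outer loop
vertex 2.103 0.465 -0.821
vertex 4.655 -0.55 -0.296
vertex 3.66 0.746 -1.678
endloop
endfacet
facet normal -0.865 -0.156 0.477
outer loop
vertex 3.098 -0.831 0.561
vertex 2.103 0.465 -0.821
vertex 2.82 -1.986 -0.322
endloop
endfacet
facet normal 0.188 0.780 0.597
outer loop
vertex 3.098 -0.831 0.561
vertex 4.655 -0.55 -0.296
vertex 2.103 0.465 -0.821
endloop
endfacet
facet normal 0.865 0.156 -0.477
outer loop
vertex 3.66 0.746 -1.678
vertex 4.655 -0.55 -0.296
vertex 3.382 -0.409 -2.561
endloop
endfacet
facet normal -0.188 -0.780 -0.597
outer loop
vertex 4.377 -1.705 -1.179
vertex 2.82 -1.986 -0.322
vertex 3.382 -0.409 -2.561
endloop
endfacet
facet normal 0.865 0.156 -0.477
outer loop
vertex 3.382 -0.409 -2.561
vertex 4.655 -0.55 -0.296
vertex 4.377 -1.705 -1.179
endloop
endfacet
facet normal 0.465 -0.606 0.646
outer loop
vertex 4.377 -1.705 -1.179
vertex 3.098 -0.831 0.561
vertex 2.82 -1.986 -0.322
endloop
endfacet
facet normal 0.465 -0.606 0.646
outer loop
vertex 4.655 -0.55 -0.296
vertex 3.098 -0.831 0.561
vertex 4.377 -1.705 -1.179
endloop
endfacet
facet normal -0.248 -0.210 0.946
outer loop
vertex -2.986 -1.497 -2.697
vertex -3.083 -2.647 -2.978
vertex -2.041 -2.212 -2.608
endloop
endfacet
facet normal 0.183 0.357 0.916
outer loop
vertex -2.986 -1.497 -2.697
vertex -2.041 -2.212 -2.608
vertex -1.918 -1.119 -3.058
endloop
endfacet
facet normal -0.130 0.852 0.508
outer loop
vertex -2.986 -1.497 -2.697
vertex -1.918 -1.119 -3.058
vertex -2.884 -0.879 -3.707
endloop
endfacet
facet normal -0.755 0.590 0.285
outer loop
vertex -2.986 -1.497 -2.697
vertex -2.884 -0.879 -3.707
vertex -3.604 -1.824 -3.657
endloop
endfacet
facet normal -0.829 -0.066 0.556
outer loop
vertex -2.986 -1.497 -2.697
vertex -3.604 -1.824 -3.657
vertex -3.083 -2.647 -2.978
endloop
endfacet
facet normal 0.789 0.156 0.595
outer loop
vertex -1.918 -1.119 -3.058
vertex -2.041 -2.212 -2.608
vertex -1.356 -2.036 -3.563
endloop
endfacet
facet normal 0.089 -0.761 0.643
outer loop
vertex -2.041 -2.212 -2.608
vertex -3.083 -2.647 -2.978
vertex -2.076 -2.981 -3.513
endloop
endfacet
facet normal -0.849 -0.527 0.012
outer loop
vertex -3.083 -2.647 -2.978
vertex -3.604 -1.824 -3.657
vertex -3.042 -2.741 -4.162
endloop
endfacet
facet normal -0.731 0.534 -0.426
outer loop
vertex -3.604 -1.824 -3.657
vertex -2.884 -0.879 -3.707
vertex -2.919 -1.648 -4.612
endloop
endfacet
facet normal 0.282 0.957 -0.066
outer loop
vertex -2.884 -0.879 -3.707
vertex -1.918 -1.119 -3.058
vertex -1.877 -1.213 -4.242
endloop
endfacet
facet normal 0.755 -0.590 -0.285
outer loop
vertex -1.974 -2.363 -4.523
vertex -1.356 -2.036 -3.563
vertex -2.076 -2.981 -3.513
endloop
endfacet
facet normal 0.130 -0.852 -0.508
outer loop
vertex -1.974 -2.363 -4.523
vertex -2.076 -2.981 -3.513
vertex -3.042 -2.741 -4.162
endloop
endfacet
facet normal -0.183 -0.357 -0.916
outer loop
vertex -1.974 -2.363 -4.523
vertex -3.042 -2.741 -4.162
vertex -2.919 -1.648 -4.612
endloop
endfacet
facet normal 0.248 0.210 -0.946
outer loop
vertex -1.974 -2.363 -4.523
vertex -2.919 -1.648 -4.612
vertex -1.877 -1.213 -4.242
endloop
endfacet
facet normal 0.829 0.066 -0.556
outer loop
vertex -1.974 -2.363 -4.523
vertex -1.877 -1.213 -4.242
vertex -1.356 -2.036 -3.563
endloop
endfacet
facet normal 0.731 -0.534 0.426
outer loop
vertex -2.076 -2.981 -3.513
vertex -1.356 -2.036 -3.563
vertex -2.041 -2.212 -2.608
endloop
endfacet
facet normal -0.282 -0.957 0.066
outer loop
vertex -3.042 -2.741 -4.162
vertex -2.076 -2.981 -3.513
vertex -3.083 -2.647 -2.978
endloop
endfacet
facet normal -0.789 -0.156 -0.595
outer loop
vertex -2.919 -1.648 -4.612
vertex -3.042 -2.741 -4.162
vertex -3.604 -1.824 -3.657
endloop
endfacet
facet normal -0.089 0.761 -0.643
outer loop
vertex -1.877 -1.213 -4.242
vertex -2.919 -1.648 -4.612
vertex -2.884 -0.879 -3.707
endloop
endfacet
facet normal 0.849 0.527 -0.012
outer loop
vertex -1.356 -2.036 -3.563
vertex -1.877 -1.213 -4.242
vertex -1.918 -1.119 -3.058
endloop
endfacet

endsolid


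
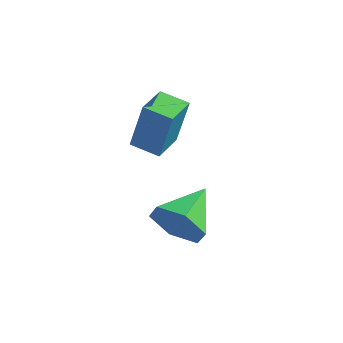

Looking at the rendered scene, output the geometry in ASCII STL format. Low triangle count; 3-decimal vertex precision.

solid 
facet normal 0.009 -0.956 -0.292
outer loop
vertex 0.615 0.248 1.672
vertex 0.256 0.46 0.966
vertex 1.074 0.45 1.023
endloop
endfacet
facet normal 0.735 0.293 0.611
outer loop
vertex 0.615 0.248 1.672
vertex 1.074 0.45 1.023
vertex 0.244 1.8 1.374
endloop
endfacet
facet normal 0.009 -0.956 -0.292
outer loop
vertex 1.074 0.45 1.023
vertex 0.256 0.46 0.966
vertex 0.714 0.662 0.317
endloop
endfacet
facet normal 0.798 0.553 -0.241
outer loop
vertex 1.074 0.45 1.023
vertex 0.714 0.662 0.317
vertex 0.244 1.8 1.374
endloop
endfacet
facet normal 0.008 -0.956 -0.292
outer loop
vertex 0.714 0.662 0.317
vertex 0.256 0.46 0.966
vertex -0.104 0.673 0.26
endloop
endfacet
facet normal 0.059 0.692 -0.719
outer loop
vertex 0.714 0.662 0.317
vertex -0.104 0.673 0.26
vertex 0.244 1.8 1.374
endloop
endfacet
facet normal 0.008 -0.956 -0.292
outer loop
vertex -0.104 0.673 0.26
vertex 0.256 0.46 0.966
vertex -0.562 0.471 0.909
endloop
endfacet
facet normal -0.743 0.572 -0.347
outer loop
vertex -0.104 0.673 0.26
vertex -0.562 0.471 0.909
vertex 0.244 1.8 1.374
endloop
endfacet
facet normal 0.007 -0.957 -0.291
outer loop
vertex -0.562 0.471 0.909
vertex 0.256 0.46 0.966
vertex -0.203 0.259 1.615
endloop
endfacet
facet normal -0.806 0.312 0.503
outer loop
vertex -0.562 0.471 0.909
vertex -0.203 0.259 1.615
vertex 0.244 1.8 1.374
endloop
endfacet
facet normal 0.007 -0.957 -0.291
outer loop
vertex -0.203 0.259 1.615
vertex 0.256 0.46 0.966
vertex 0.615 0.248 1.672
endloop
endfacet
facet normal -0.066 0.173 0.983
outer loop
vertex -0.203 0.259 1.615
vertex 0.615 0.248 1.672
vertex 0.244 1.8 1.374
endloop
endfacet
facet normal -0.976 -0.098 0.196
outer loop
vertex -2.605 3.355 2.233
vertex -2.736 4.409 2.109
vertex -2.883 3.144 0.744
endloop
endfacet
facet normal 0.123 -0.985 0.117
outer loop
vertex -2.024 3.231 0.571
vertex -2.605 3.355 2.233
vertex -2.883 3.144 0.744
endloop
endfacet
facet normal -0.976 -0.098 0.196
outer loop
vertex -2.883 3.144 0.744
vertex -2.736 4.409 2.109
vertex -3.014 4.199 0.619
endloop
endfacet
facet normal -0.182 -0.138 -0.974
outer loop
vertex -3.014 4.199 0.619
vertex -2.024 3.231 0.571
vertex -2.883 3.144 0.744
endloop
endfacet
facet normal 0.182 0.137 0.974
outer loop
vertex -2.605 3.355 2.233
vertex -1.877 4.496 1.936
vertex -2.736 4.409 2.109
endloop
endfacet
facet normal 0.122 -0.986 0.116
outer loop
vertex -1.746 3.441 2.061
vertex -2.605 3.355 2.233
vertex -2.024 3.231 0.571
endloop
endfacet
facet normal 0.181 0.138 0.974
outer loop
vertex -1.746 3.441 2.061
vertex -1.877 4.496 1.936
vertex -2.605 3.355 2.233
endloop
endfacet
facet normal -0.123 0.986 -0.116
outer loop
vertex -2.736 4.409 2.109
vertex -1.877 4.496 1.936
vertex -3.014 4.199 0.619
endloop
endfacet
facet normal -0.181 -0.137 -0.974
outer loop
vertex -2.155 4.285 0.447
vertex -2.024 3.231 0.571
vertex -3.014 4.199 0.619
endloop
endfacet
facet normal -0.122 0.986 -0.117
outer loop
vertex -3.014 4.199 0.619
vertex -1.877 4.496 1.936
vertex -2.155 4.285 0.447
endloop
endfacet
facet normal 0.976 0.098 -0.196
outer loop
vertex -2.155 4.285 0.447
vertex -1.746 3.441 2.061
vertex -2.024 3.231 0.571
endloop
endfacet
facet normal 0.976 0.098 -0.196
outer loop
vertex -1.877 4.496 1.936
vertex -1.746 3.441 2.061
vertex -2.155 4.285 0.447
endloop
endfacet

endsolid


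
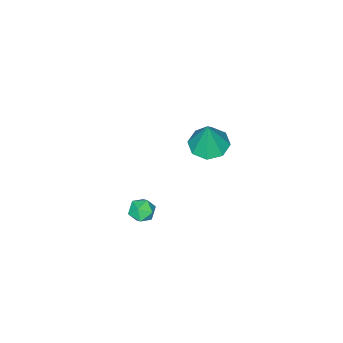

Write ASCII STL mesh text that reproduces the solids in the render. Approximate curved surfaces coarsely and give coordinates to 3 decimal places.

solid 
facet normal 0.055 0.503 0.862
outer loop
vertex 2.773 -1.976 -3.339
vertex 2.525 -2.47 -3.035
vertex 3.15 -2.423 -3.102
endloop
endfacet
facet normal 0.574 0.705 0.416
outer loop
vertex 2.773 -1.976 -3.339
vertex 3.15 -2.423 -3.102
vertex 3.267 -2.181 -3.673
endloop
endfacet
facet normal 0.269 0.946 -0.183
outer loop
vertex 2.773 -1.976 -3.339
vertex 3.267 -2.181 -3.673
vertex 2.714 -2.079 -3.959
endloop
endfacet
facet normal -0.439 0.892 -0.106
outer loop
vertex 2.773 -1.976 -3.339
vertex 2.714 -2.079 -3.959
vertex 2.255 -2.258 -3.564
endloop
endfacet
facet normal -0.571 0.619 0.539
outer loop
vertex 2.773 -1.976 -3.339
vertex 2.255 -2.258 -3.564
vertex 2.525 -2.47 -3.035
endloop
endfacet
facet normal 0.959 0.129 0.251
outer loop
vertex 3.267 -2.181 -3.673
vertex 3.15 -2.423 -3.102
vertex 3.325 -2.802 -3.576
endloop
endfacet
facet normal 0.119 -0.198 0.973
outer loop
vertex 3.15 -2.423 -3.102
vertex 2.525 -2.47 -3.035
vertex 2.866 -2.981 -3.181
endloop
endfacet
facet normal -0.893 -0.013 0.450
outer loop
vertex 2.525 -2.47 -3.035
vertex 2.255 -2.258 -3.564
vertex 2.313 -2.879 -3.467
endloop
endfacet
facet normal -0.679 0.430 -0.595
outer loop
vertex 2.255 -2.258 -3.564
vertex 2.714 -2.079 -3.959
vertex 2.43 -2.637 -4.038
endloop
endfacet
facet normal 0.467 0.517 -0.718
outer loop
vertex 2.714 -2.079 -3.959
vertex 3.267 -2.181 -3.673
vertex 3.055 -2.59 -4.105
endloop
endfacet
facet normal 0.439 -0.892 0.106
outer loop
vertex 2.807 -3.084 -3.801
vertex 3.325 -2.802 -3.576
vertex 2.866 -2.981 -3.181
endloop
endfacet
facet normal -0.269 -0.946 0.183
outer loop
vertex 2.807 -3.084 -3.801
vertex 2.866 -2.981 -3.181
vertex 2.313 -2.879 -3.467
endloop
endfacet
facet normal -0.574 -0.705 -0.416
outer loop
vertex 2.807 -3.084 -3.801
vertex 2.313 -2.879 -3.467
vertex 2.43 -2.637 -4.038
endloop
endfacet
facet normal -0.055 -0.503 -0.862
outer loop
vertex 2.807 -3.084 -3.801
vertex 2.43 -2.637 -4.038
vertex 3.055 -2.59 -4.105
endloop
endfacet
facet normal 0.571 -0.619 -0.539
outer loop
vertex 2.807 -3.084 -3.801
vertex 3.055 -2.59 -4.105
vertex 3.325 -2.802 -3.576
endloop
endfacet
facet normal 0.679 -0.430 0.595
outer loop
vertex 2.866 -2.981 -3.181
vertex 3.325 -2.802 -3.576
vertex 3.15 -2.423 -3.102
endloop
endfacet
facet normal -0.467 -0.517 0.718
outer loop
vertex 2.313 -2.879 -3.467
vertex 2.866 -2.981 -3.181
vertex 2.525 -2.47 -3.035
endloop
endfacet
facet normal -0.959 -0.129 -0.251
outer loop
vertex 2.43 -2.637 -4.038
vertex 2.313 -2.879 -3.467
vertex 2.255 -2.258 -3.564
endloop
endfacet
facet normal -0.119 0.198 -0.973
outer loop
vertex 3.055 -2.59 -4.105
vertex 2.43 -2.637 -4.038
vertex 2.714 -2.079 -3.959
endloop
endfacet
facet normal 0.893 0.013 -0.450
outer loop
vertex 3.325 -2.802 -3.576
vertex 3.055 -2.59 -4.105
vertex 3.267 -2.181 -3.673
endloop
endfacet
facet normal -0.214 -0.116 -0.970
outer loop
vertex -2.266 -4.441 -4.306
vertex -2.784 -3.67 -4.284
vertex -1.89 -3.856 -4.459
endloop
endfacet
facet normal 0.831 -0.447 0.331
outer loop
vertex -2.266 -4.441 -4.306
vertex -1.89 -3.856 -4.459
vertex -2.416 -3.47 -2.616
endloop
endfacet
facet normal -0.214 -0.117 -0.970
outer loop
vertex -1.89 -3.856 -4.459
vertex -2.784 -3.67 -4.284
vertex -2.039 -3.162 -4.51
endloop
endfacet
facet normal 0.949 0.220 0.225
outer loop
vertex -1.89 -3.856 -4.459
vertex -2.039 -3.162 -4.51
vertex -2.416 -3.47 -2.616
endloop
endfacet
facet normal -0.215 -0.116 -0.970
outer loop
vertex -2.039 -3.162 -4.51
vertex -2.784 -3.67 -4.284
vertex -2.624 -2.765 -4.428
endloop
endfacet
facet normal 0.568 0.787 0.241
outer loop
vertex -2.039 -3.162 -4.51
vertex -2.624 -2.765 -4.428
vertex -2.416 -3.47 -2.616
endloop
endfacet
facet normal -0.214 -0.116 -0.970
outer loop
vertex -2.624 -2.765 -4.428
vertex -2.784 -3.67 -4.284
vertex -3.303 -2.898 -4.262
endloop
endfacet
facet normal -0.091 0.925 0.370
outer loop
vertex -2.624 -2.765 -4.428
vertex -3.303 -2.898 -4.262
vertex -2.416 -3.47 -2.616
endloop
endfacet
facet normal -0.214 -0.116 -0.970
outer loop
vertex -3.303 -2.898 -4.262
vertex -2.784 -3.67 -4.284
vertex -3.678 -3.483 -4.109
endloop
endfacet
facet normal -0.640 0.550 0.536
outer loop
vertex -3.303 -2.898 -4.262
vertex -3.678 -3.483 -4.109
vertex -2.416 -3.47 -2.616
endloop
endfacet
facet normal -0.214 -0.115 -0.970
outer loop
vertex -3.678 -3.483 -4.109
vertex -2.784 -3.67 -4.284
vertex -3.53 -4.178 -4.059
endloop
endfacet
facet normal -0.758 -0.115 0.642
outer loop
vertex -3.678 -3.483 -4.109
vertex -3.53 -4.178 -4.059
vertex -2.416 -3.47 -2.616
endloop
endfacet
facet normal -0.213 -0.117 -0.970
outer loop
vertex -3.53 -4.178 -4.059
vertex -2.784 -3.67 -4.284
vertex -2.945 -4.574 -4.14
endloop
endfacet
facet normal -0.376 -0.683 0.626
outer loop
vertex -3.53 -4.178 -4.059
vertex -2.945 -4.574 -4.14
vertex -2.416 -3.47 -2.616
endloop
endfacet
facet normal -0.214 -0.116 -0.970
outer loop
vertex -2.945 -4.574 -4.14
vertex -2.784 -3.67 -4.284
vertex -2.266 -4.441 -4.306
endloop
endfacet
facet normal 0.282 -0.821 0.497
outer loop
vertex -2.945 -4.574 -4.14
vertex -2.266 -4.441 -4.306
vertex -2.416 -3.47 -2.616
endloop
endfacet

endsolid


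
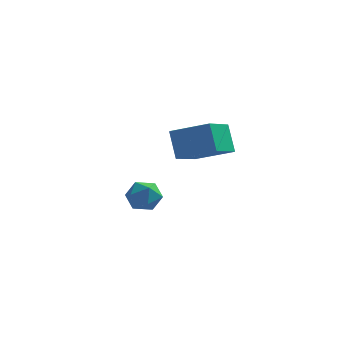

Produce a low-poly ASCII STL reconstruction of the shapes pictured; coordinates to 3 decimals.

solid 
facet normal -0.283 0.443 0.851
outer loop
vertex 0.445 -0.849 4.573
vertex 2.191 -1.061 5.265
vertex 0.924 0.806 3.871
endloop
endfacet
facet normal -0.924 0.112 -0.366
outer loop
vertex 1.349 0.141 2.595
vertex 0.445 -0.849 4.573
vertex 0.924 0.806 3.871
endloop
endfacet
facet normal -0.283 0.443 0.851
outer loop
vertex 0.924 0.806 3.871
vertex 2.191 -1.061 5.265
vertex 2.67 0.593 4.563
endloop
endfacet
facet normal 0.258 0.889 -0.378
outer loop
vertex 2.67 0.593 4.563
vertex 1.349 0.141 2.595
vertex 0.924 0.806 3.871
endloop
endfacet
facet normal -0.258 -0.889 0.378
outer loop
vertex 0.445 -0.849 4.573
vertex 2.616 -1.726 3.989
vertex 2.191 -1.061 5.265
endloop
endfacet
facet normal -0.924 0.112 -0.366
outer loop
vertex 0.87 -1.513 3.297
vertex 0.445 -0.849 4.573
vertex 1.349 0.141 2.595
endloop
endfacet
facet normal -0.258 -0.890 0.377
outer loop
vertex 0.87 -1.513 3.297
vertex 2.616 -1.726 3.989
vertex 0.445 -0.849 4.573
endloop
endfacet
facet normal 0.924 -0.112 0.366
outer loop
vertex 2.191 -1.061 5.265
vertex 2.616 -1.726 3.989
vertex 2.67 0.593 4.563
endloop
endfacet
facet normal 0.258 0.890 -0.377
outer loop
vertex 3.095 -0.071 3.287
vertex 1.349 0.141 2.595
vertex 2.67 0.593 4.563
endloop
endfacet
facet normal 0.924 -0.112 0.366
outer loop
vertex 2.67 0.593 4.563
vertex 2.616 -1.726 3.989
vertex 3.095 -0.071 3.287
endloop
endfacet
facet normal 0.283 -0.443 -0.851
outer loop
vertex 3.095 -0.071 3.287
vertex 0.87 -1.513 3.297
vertex 1.349 0.141 2.595
endloop
endfacet
facet normal 0.283 -0.443 -0.851
outer loop
vertex 2.616 -1.726 3.989
vertex 0.87 -1.513 3.297
vertex 3.095 -0.071 3.287
endloop
endfacet
facet normal 0.231 0.959 0.164
outer loop
vertex -1.07 3.548 -1.535
vertex -1.877 3.668 -1.099
vertex -1.128 3.406 -0.623
endloop
endfacet
facet normal 0.820 0.556 0.139
outer loop
vertex -1.07 3.548 -1.535
vertex -1.128 3.406 -0.623
vertex -0.643 2.822 -1.151
endloop
endfacet
facet normal 0.837 0.230 -0.496
outer loop
vertex -1.07 3.548 -1.535
vertex -0.643 2.822 -1.151
vertex -1.091 2.723 -1.954
endloop
endfacet
facet normal 0.260 0.432 -0.864
outer loop
vertex -1.07 3.548 -1.535
vertex -1.091 2.723 -1.954
vertex -1.854 3.246 -1.922
endloop
endfacet
facet normal -0.115 0.883 -0.456
outer loop
vertex -1.07 3.548 -1.535
vertex -1.854 3.246 -1.922
vertex -1.877 3.668 -1.099
endloop
endfacet
facet normal 0.764 0.054 0.643
outer loop
vertex -0.643 2.822 -1.151
vertex -1.128 3.406 -0.623
vertex -1.186 2.494 -0.478
endloop
endfacet
facet normal -0.187 0.706 0.683
outer loop
vertex -1.128 3.406 -0.623
vertex -1.877 3.668 -1.099
vertex -1.949 3.017 -0.446
endloop
endfacet
facet normal -0.748 0.582 -0.319
outer loop
vertex -1.877 3.668 -1.099
vertex -1.854 3.246 -1.922
vertex -2.397 2.918 -1.249
endloop
endfacet
facet normal -0.142 -0.147 -0.979
outer loop
vertex -1.854 3.246 -1.922
vertex -1.091 2.723 -1.954
vertex -1.912 2.334 -1.777
endloop
endfacet
facet normal 0.793 -0.473 -0.384
outer loop
vertex -1.091 2.723 -1.954
vertex -0.643 2.822 -1.151
vertex -1.163 2.072 -1.301
endloop
endfacet
facet normal -0.260 -0.432 0.864
outer loop
vertex -1.97 2.192 -0.865
vertex -1.186 2.494 -0.478
vertex -1.949 3.017 -0.446
endloop
endfacet
facet normal -0.837 -0.230 0.496
outer loop
vertex -1.97 2.192 -0.865
vertex -1.949 3.017 -0.446
vertex -2.397 2.918 -1.249
endloop
endfacet
facet normal -0.820 -0.556 -0.139
outer loop
vertex -1.97 2.192 -0.865
vertex -2.397 2.918 -1.249
vertex -1.912 2.334 -1.777
endloop
endfacet
facet normal -0.231 -0.959 -0.164
outer loop
vertex -1.97 2.192 -0.865
vertex -1.912 2.334 -1.777
vertex -1.163 2.072 -1.301
endloop
endfacet
facet normal 0.115 -0.883 0.456
outer loop
vertex -1.97 2.192 -0.865
vertex -1.163 2.072 -1.301
vertex -1.186 2.494 -0.478
endloop
endfacet
facet normal 0.142 0.147 0.979
outer loop
vertex -1.949 3.017 -0.446
vertex -1.186 2.494 -0.478
vertex -1.128 3.406 -0.623
endloop
endfacet
facet normal -0.793 0.473 0.384
outer loop
vertex -2.397 2.918 -1.249
vertex -1.949 3.017 -0.446
vertex -1.877 3.668 -1.099
endloop
endfacet
facet normal -0.764 -0.054 -0.643
outer loop
vertex -1.912 2.334 -1.777
vertex -2.397 2.918 -1.249
vertex -1.854 3.246 -1.922
endloop
endfacet
facet normal 0.187 -0.706 -0.683
outer loop
vertex -1.163 2.072 -1.301
vertex -1.912 2.334 -1.777
vertex -1.091 2.723 -1.954
endloop
endfacet
facet normal 0.748 -0.582 0.319
outer loop
vertex -1.186 2.494 -0.478
vertex -1.163 2.072 -1.301
vertex -0.643 2.822 -1.151
endloop
endfacet

endsolid


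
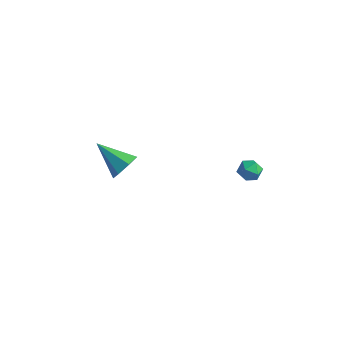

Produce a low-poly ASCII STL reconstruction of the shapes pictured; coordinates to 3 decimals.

solid 
facet normal 0.864 0.003 -0.503
outer loop
vertex -2.031 1.72 1.172
vertex -2.435 2.003 0.48
vertex -2.073 2.453 1.104
endloop
endfacet
facet normal 0.142 0.099 0.985
outer loop
vertex -2.031 1.72 1.172
vertex -2.073 2.453 1.104
vertex -4.085 1.997 1.44
endloop
endfacet
facet normal 0.864 0.003 -0.503
outer loop
vertex -2.073 2.453 1.104
vertex -2.435 2.003 0.48
vertex -2.388 2.848 0.565
endloop
endfacet
facet normal -0.074 0.783 0.617
outer loop
vertex -2.073 2.453 1.104
vertex -2.388 2.848 0.565
vertex -4.085 1.997 1.44
endloop
endfacet
facet normal 0.864 0.003 -0.503
outer loop
vertex -2.388 2.848 0.565
vertex -2.435 2.003 0.48
vertex -2.738 2.606 -0.037
endloop
endfacet
facet normal -0.477 0.876 -0.074
outer loop
vertex -2.388 2.848 0.565
vertex -2.738 2.606 -0.037
vertex -4.085 1.997 1.44
endloop
endfacet
facet normal 0.865 0.004 -0.502
outer loop
vertex -2.738 2.606 -0.037
vertex -2.435 2.003 0.48
vertex -2.859 1.91 -0.251
endloop
endfacet
facet normal -0.763 0.308 -0.569
outer loop
vertex -2.738 2.606 -0.037
vertex -2.859 1.91 -0.251
vertex -4.085 1.997 1.44
endloop
endfacet
facet normal 0.865 0.003 -0.502
outer loop
vertex -2.859 1.91 -0.251
vertex -2.435 2.003 0.48
vertex -2.661 1.285 0.086
endloop
endfacet
facet normal -0.716 -0.493 -0.494
outer loop
vertex -2.859 1.91 -0.251
vertex -2.661 1.285 0.086
vertex -4.085 1.997 1.44
endloop
endfacet
facet normal 0.864 0.004 -0.503
outer loop
vertex -2.661 1.285 0.086
vertex -2.435 2.003 0.48
vertex -2.292 1.2 0.719
endloop
endfacet
facet normal -0.373 -0.923 0.093
outer loop
vertex -2.661 1.285 0.086
vertex -2.292 1.2 0.719
vertex -4.085 1.997 1.44
endloop
endfacet
facet normal 0.864 0.004 -0.503
outer loop
vertex -2.292 1.2 0.719
vertex -2.435 2.003 0.48
vertex -2.031 1.72 1.172
endloop
endfacet
facet normal 0.009 -0.659 0.752
outer loop
vertex -2.292 1.2 0.719
vertex -2.031 1.72 1.172
vertex -4.085 1.997 1.44
endloop
endfacet
facet normal -0.981 -0.098 0.167
outer loop
vertex 2.687 4.143 1.625
vertex 2.78 3.511 1.8
vertex 2.81 3.989 2.257
endloop
endfacet
facet normal -0.767 0.573 0.289
outer loop
vertex 2.687 4.143 1.625
vertex 2.81 3.989 2.257
vertex 3.101 4.517 1.982
endloop
endfacet
facet normal -0.476 0.823 -0.310
outer loop
vertex 2.687 4.143 1.625
vertex 3.101 4.517 1.982
vertex 3.249 4.366 1.355
endloop
endfacet
facet normal -0.509 0.308 -0.804
outer loop
vertex 2.687 4.143 1.625
vertex 3.249 4.366 1.355
vertex 3.051 3.744 1.242
endloop
endfacet
facet normal -0.821 -0.261 -0.508
outer loop
vertex 2.687 4.143 1.625
vertex 3.051 3.744 1.242
vertex 2.78 3.511 1.8
endloop
endfacet
facet normal -0.260 0.555 0.790
outer loop
vertex 3.101 4.517 1.982
vertex 2.81 3.989 2.257
vertex 3.449 4.116 2.378
endloop
endfacet
facet normal -0.605 -0.530 0.594
outer loop
vertex 2.81 3.989 2.257
vertex 2.78 3.511 1.8
vertex 3.251 3.494 2.265
endloop
endfacet
facet normal -0.346 -0.794 -0.500
outer loop
vertex 2.78 3.511 1.8
vertex 3.051 3.744 1.242
vertex 3.399 3.343 1.638
endloop
endfacet
facet normal 0.160 0.127 -0.979
outer loop
vertex 3.051 3.744 1.242
vertex 3.249 4.366 1.355
vertex 3.69 3.871 1.363
endloop
endfacet
facet normal 0.213 0.960 -0.181
outer loop
vertex 3.249 4.366 1.355
vertex 3.101 4.517 1.982
vertex 3.72 4.349 1.82
endloop
endfacet
facet normal 0.509 -0.308 0.804
outer loop
vertex 3.813 3.717 1.995
vertex 3.449 4.116 2.378
vertex 3.251 3.494 2.265
endloop
endfacet
facet normal 0.476 -0.823 0.310
outer loop
vertex 3.813 3.717 1.995
vertex 3.251 3.494 2.265
vertex 3.399 3.343 1.638
endloop
endfacet
facet normal 0.767 -0.573 -0.289
outer loop
vertex 3.813 3.717 1.995
vertex 3.399 3.343 1.638
vertex 3.69 3.871 1.363
endloop
endfacet
facet normal 0.981 0.098 -0.167
outer loop
vertex 3.813 3.717 1.995
vertex 3.69 3.871 1.363
vertex 3.72 4.349 1.82
endloop
endfacet
facet normal 0.821 0.261 0.508
outer loop
vertex 3.813 3.717 1.995
vertex 3.72 4.349 1.82
vertex 3.449 4.116 2.378
endloop
endfacet
facet normal -0.160 -0.127 0.979
outer loop
vertex 3.251 3.494 2.265
vertex 3.449 4.116 2.378
vertex 2.81 3.989 2.257
endloop
endfacet
facet normal -0.213 -0.960 0.181
outer loop
vertex 3.399 3.343 1.638
vertex 3.251 3.494 2.265
vertex 2.78 3.511 1.8
endloop
endfacet
facet normal 0.260 -0.555 -0.790
outer loop
vertex 3.69 3.871 1.363
vertex 3.399 3.343 1.638
vertex 3.051 3.744 1.242
endloop
endfacet
facet normal 0.605 0.530 -0.594
outer loop
vertex 3.72 4.349 1.82
vertex 3.69 3.871 1.363
vertex 3.249 4.366 1.355
endloop
endfacet
facet normal 0.346 0.794 0.500
outer loop
vertex 3.449 4.116 2.378
vertex 3.72 4.349 1.82
vertex 3.101 4.517 1.982
endloop
endfacet

endsolid
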